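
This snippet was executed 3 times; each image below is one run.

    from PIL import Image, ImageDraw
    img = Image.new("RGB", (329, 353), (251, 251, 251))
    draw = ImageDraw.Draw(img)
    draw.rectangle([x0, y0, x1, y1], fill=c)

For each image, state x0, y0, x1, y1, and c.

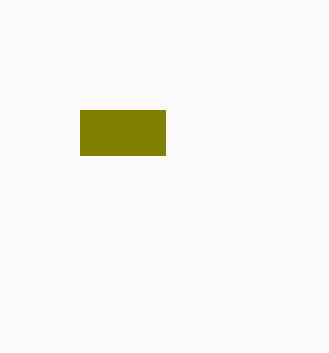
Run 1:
x0 = 80; y0 = 110; x1 = 165; y1 = 155; c = 'olive'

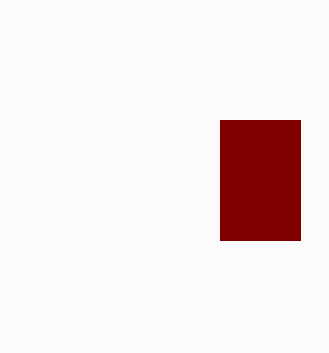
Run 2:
x0 = 220, y0 = 120, x1 = 300, y1 = 240, c = 'maroon'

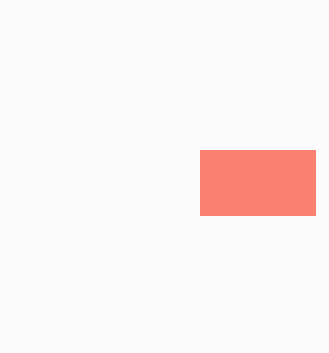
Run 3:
x0 = 200
y0 = 150
x1 = 315
y1 = 215
c = 'salmon'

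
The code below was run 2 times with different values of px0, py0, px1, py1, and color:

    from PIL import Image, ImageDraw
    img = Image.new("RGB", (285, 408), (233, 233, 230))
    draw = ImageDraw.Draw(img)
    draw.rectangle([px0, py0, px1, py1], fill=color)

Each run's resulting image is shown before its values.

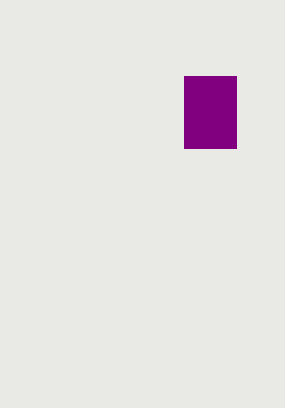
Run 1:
px0 = 184; py0 = 76; px1 = 236; py1 = 148; color = 'purple'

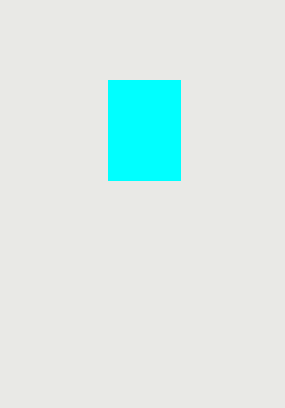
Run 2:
px0 = 108
py0 = 80
px1 = 180
py1 = 180
color = 'cyan'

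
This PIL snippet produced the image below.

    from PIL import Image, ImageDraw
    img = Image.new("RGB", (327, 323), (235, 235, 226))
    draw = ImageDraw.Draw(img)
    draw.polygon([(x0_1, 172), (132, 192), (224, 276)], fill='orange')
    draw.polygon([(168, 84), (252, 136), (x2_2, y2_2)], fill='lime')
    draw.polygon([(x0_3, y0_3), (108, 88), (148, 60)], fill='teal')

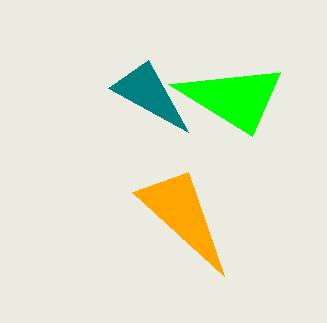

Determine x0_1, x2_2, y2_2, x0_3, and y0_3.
x0_1 = 188, x2_2 = 280, y2_2 = 72, x0_3 = 188, y0_3 = 132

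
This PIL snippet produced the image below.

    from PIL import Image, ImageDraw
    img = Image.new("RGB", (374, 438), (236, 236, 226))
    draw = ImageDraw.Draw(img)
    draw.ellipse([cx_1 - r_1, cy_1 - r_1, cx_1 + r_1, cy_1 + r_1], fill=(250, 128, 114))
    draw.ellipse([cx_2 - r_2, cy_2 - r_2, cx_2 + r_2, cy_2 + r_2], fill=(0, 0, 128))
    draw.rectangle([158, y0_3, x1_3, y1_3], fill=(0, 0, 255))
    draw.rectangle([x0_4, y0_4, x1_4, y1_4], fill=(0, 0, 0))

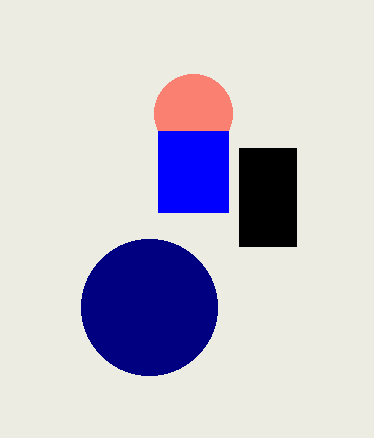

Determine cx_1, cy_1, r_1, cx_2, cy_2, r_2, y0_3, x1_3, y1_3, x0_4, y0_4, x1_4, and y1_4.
cx_1 = 193
cy_1 = 113
r_1 = 39
cx_2 = 149
cy_2 = 307
r_2 = 68
y0_3 = 131
x1_3 = 228
y1_3 = 212
x0_4 = 239
y0_4 = 148
x1_4 = 296
y1_4 = 246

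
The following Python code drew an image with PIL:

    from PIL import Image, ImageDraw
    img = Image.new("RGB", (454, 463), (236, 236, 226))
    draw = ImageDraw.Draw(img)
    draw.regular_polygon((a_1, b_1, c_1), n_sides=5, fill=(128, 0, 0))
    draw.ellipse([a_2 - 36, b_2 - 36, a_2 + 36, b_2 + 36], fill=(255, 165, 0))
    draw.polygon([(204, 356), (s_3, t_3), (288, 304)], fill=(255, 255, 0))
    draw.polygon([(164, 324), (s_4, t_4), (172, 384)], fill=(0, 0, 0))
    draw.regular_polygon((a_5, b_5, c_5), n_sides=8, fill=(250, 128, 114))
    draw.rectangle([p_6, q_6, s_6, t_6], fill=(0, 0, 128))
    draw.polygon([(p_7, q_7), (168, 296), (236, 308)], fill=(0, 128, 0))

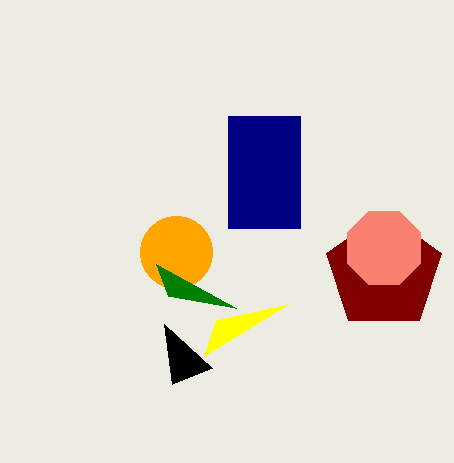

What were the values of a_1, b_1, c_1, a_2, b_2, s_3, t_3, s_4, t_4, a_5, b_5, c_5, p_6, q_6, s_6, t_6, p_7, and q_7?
a_1 = 384, b_1 = 272, c_1 = 60, a_2 = 176, b_2 = 252, s_3 = 216, t_3 = 320, s_4 = 212, t_4 = 368, a_5 = 384, b_5 = 248, c_5 = 40, p_6 = 228, q_6 = 116, s_6 = 300, t_6 = 228, p_7 = 156, q_7 = 264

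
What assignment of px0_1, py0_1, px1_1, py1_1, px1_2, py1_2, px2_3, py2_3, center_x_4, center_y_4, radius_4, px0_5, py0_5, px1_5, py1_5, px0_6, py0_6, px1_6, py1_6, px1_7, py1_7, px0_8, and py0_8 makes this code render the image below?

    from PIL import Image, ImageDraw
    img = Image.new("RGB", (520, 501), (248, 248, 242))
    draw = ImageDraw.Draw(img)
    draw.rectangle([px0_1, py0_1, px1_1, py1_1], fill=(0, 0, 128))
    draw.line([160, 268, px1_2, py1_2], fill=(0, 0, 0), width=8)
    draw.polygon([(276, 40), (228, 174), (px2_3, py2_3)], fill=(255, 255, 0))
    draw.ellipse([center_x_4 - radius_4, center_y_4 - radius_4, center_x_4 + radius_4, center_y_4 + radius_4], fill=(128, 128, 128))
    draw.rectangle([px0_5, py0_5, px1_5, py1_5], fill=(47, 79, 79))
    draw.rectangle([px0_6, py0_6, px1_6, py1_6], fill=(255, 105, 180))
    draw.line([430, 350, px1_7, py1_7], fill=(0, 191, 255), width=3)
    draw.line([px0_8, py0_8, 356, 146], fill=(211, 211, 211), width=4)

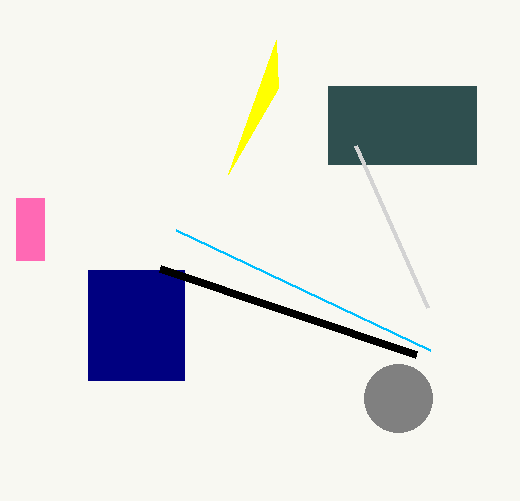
px0_1 = 88
py0_1 = 270
px1_1 = 184
py1_1 = 380
px1_2 = 416
py1_2 = 354
px2_3 = 278
py2_3 = 88
center_x_4 = 398
center_y_4 = 398
radius_4 = 34
px0_5 = 328
py0_5 = 86
px1_5 = 476
py1_5 = 164
px0_6 = 16
py0_6 = 198
px1_6 = 44
py1_6 = 260
px1_7 = 176
py1_7 = 230
px0_8 = 428
py0_8 = 308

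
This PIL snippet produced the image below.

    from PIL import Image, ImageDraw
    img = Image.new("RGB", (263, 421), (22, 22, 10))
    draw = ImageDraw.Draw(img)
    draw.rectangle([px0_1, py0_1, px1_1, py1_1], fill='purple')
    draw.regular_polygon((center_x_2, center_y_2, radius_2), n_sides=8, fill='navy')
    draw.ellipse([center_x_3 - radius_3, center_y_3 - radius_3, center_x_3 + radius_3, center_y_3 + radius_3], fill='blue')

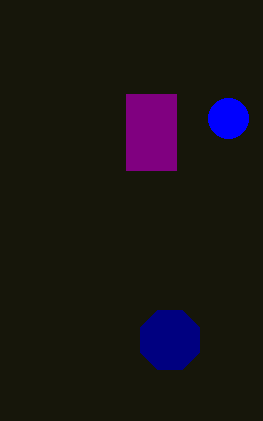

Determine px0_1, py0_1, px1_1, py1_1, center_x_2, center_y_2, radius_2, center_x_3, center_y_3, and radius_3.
px0_1 = 126
py0_1 = 94
px1_1 = 176
py1_1 = 170
center_x_2 = 170
center_y_2 = 340
radius_2 = 32
center_x_3 = 228
center_y_3 = 118
radius_3 = 20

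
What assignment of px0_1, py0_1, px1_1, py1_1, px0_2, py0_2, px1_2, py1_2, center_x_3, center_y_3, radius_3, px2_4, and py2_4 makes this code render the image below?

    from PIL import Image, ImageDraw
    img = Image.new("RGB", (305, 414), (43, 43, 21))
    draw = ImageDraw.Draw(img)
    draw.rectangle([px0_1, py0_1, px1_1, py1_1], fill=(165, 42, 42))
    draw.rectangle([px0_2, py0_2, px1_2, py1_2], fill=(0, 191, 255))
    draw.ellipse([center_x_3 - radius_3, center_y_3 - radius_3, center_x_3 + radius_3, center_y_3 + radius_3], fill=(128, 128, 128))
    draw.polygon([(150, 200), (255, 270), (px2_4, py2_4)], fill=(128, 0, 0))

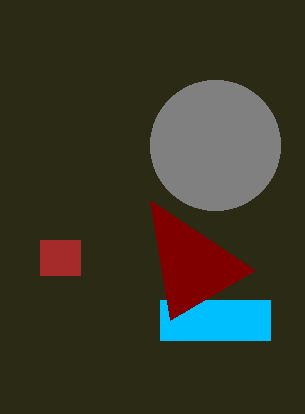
px0_1 = 40; py0_1 = 240; px1_1 = 80; py1_1 = 275; px0_2 = 160; py0_2 = 300; px1_2 = 270; py1_2 = 340; center_x_3 = 215; center_y_3 = 145; radius_3 = 65; px2_4 = 170; py2_4 = 320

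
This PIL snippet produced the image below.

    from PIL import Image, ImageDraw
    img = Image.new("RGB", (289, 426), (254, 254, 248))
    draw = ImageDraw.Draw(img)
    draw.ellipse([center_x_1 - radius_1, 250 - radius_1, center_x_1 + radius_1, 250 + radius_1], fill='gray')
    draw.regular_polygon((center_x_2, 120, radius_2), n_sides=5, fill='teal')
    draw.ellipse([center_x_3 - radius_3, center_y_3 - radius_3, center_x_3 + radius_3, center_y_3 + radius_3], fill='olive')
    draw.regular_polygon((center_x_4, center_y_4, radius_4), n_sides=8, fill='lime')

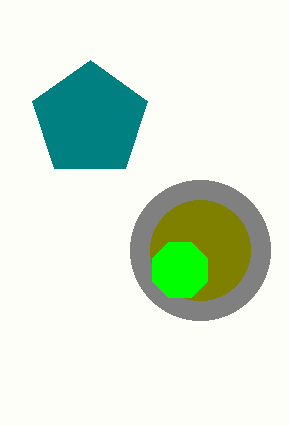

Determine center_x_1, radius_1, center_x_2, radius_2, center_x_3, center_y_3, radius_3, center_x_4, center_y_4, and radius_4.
center_x_1 = 200, radius_1 = 70, center_x_2 = 90, radius_2 = 60, center_x_3 = 200, center_y_3 = 250, radius_3 = 50, center_x_4 = 180, center_y_4 = 270, radius_4 = 30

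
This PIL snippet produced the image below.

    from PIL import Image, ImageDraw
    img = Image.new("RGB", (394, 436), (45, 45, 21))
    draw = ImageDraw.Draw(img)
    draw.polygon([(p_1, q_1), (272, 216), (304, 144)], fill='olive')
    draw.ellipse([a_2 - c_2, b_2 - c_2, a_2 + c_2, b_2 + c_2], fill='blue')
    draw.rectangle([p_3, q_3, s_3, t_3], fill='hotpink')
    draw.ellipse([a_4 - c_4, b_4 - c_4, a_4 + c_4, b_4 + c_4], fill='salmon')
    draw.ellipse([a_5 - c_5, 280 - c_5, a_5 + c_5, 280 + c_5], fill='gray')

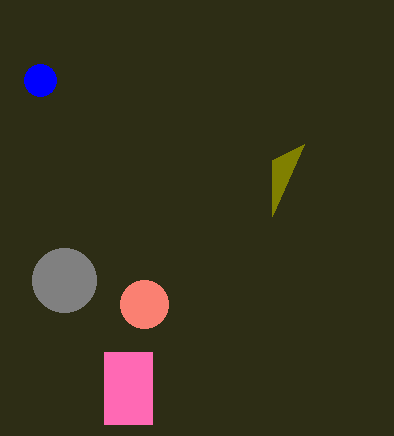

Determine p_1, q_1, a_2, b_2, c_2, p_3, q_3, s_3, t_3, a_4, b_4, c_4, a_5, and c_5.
p_1 = 272, q_1 = 160, a_2 = 40, b_2 = 80, c_2 = 16, p_3 = 104, q_3 = 352, s_3 = 152, t_3 = 424, a_4 = 144, b_4 = 304, c_4 = 24, a_5 = 64, c_5 = 32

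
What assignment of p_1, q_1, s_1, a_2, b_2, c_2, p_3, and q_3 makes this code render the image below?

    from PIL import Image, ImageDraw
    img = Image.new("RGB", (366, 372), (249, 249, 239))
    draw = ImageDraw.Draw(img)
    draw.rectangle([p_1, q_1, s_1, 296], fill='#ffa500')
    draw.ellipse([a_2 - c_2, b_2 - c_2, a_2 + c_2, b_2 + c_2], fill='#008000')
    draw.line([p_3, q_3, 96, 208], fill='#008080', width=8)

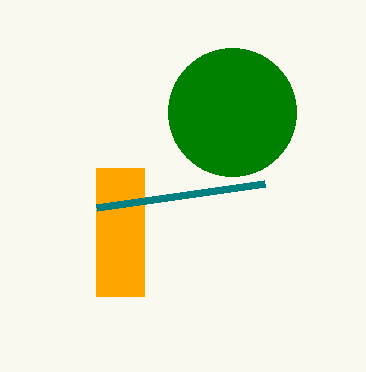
p_1 = 96; q_1 = 168; s_1 = 144; a_2 = 232; b_2 = 112; c_2 = 64; p_3 = 264; q_3 = 184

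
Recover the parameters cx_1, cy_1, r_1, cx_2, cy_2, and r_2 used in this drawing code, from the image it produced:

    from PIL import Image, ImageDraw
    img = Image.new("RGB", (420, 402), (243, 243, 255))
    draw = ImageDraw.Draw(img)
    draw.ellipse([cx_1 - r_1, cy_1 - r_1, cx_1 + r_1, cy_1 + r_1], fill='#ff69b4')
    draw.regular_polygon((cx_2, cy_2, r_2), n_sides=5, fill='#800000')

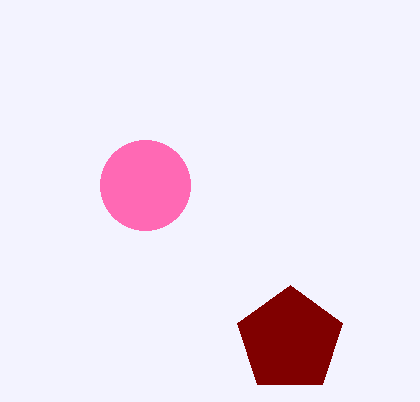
cx_1 = 145; cy_1 = 185; r_1 = 45; cx_2 = 290; cy_2 = 340; r_2 = 55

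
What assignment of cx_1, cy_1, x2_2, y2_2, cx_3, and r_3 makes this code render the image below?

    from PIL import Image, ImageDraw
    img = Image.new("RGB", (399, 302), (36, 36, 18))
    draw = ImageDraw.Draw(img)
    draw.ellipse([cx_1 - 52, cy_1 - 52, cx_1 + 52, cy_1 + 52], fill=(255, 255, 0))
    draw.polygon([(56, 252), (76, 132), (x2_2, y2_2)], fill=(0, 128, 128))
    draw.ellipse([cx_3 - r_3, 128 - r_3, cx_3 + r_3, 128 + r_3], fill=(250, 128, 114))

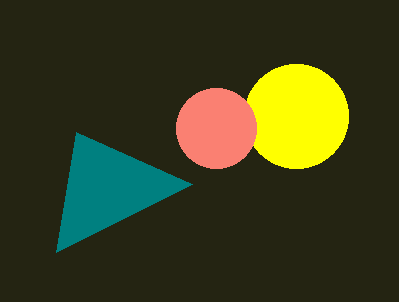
cx_1 = 296
cy_1 = 116
x2_2 = 192
y2_2 = 184
cx_3 = 216
r_3 = 40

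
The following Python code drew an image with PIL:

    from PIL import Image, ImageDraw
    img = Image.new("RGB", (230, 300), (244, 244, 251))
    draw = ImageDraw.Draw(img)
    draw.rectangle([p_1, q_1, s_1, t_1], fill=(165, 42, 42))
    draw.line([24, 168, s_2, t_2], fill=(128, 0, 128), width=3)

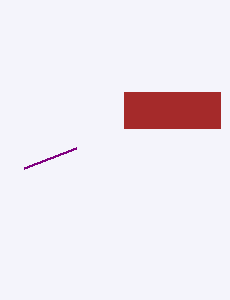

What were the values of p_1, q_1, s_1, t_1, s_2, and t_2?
p_1 = 124; q_1 = 92; s_1 = 220; t_1 = 128; s_2 = 76; t_2 = 148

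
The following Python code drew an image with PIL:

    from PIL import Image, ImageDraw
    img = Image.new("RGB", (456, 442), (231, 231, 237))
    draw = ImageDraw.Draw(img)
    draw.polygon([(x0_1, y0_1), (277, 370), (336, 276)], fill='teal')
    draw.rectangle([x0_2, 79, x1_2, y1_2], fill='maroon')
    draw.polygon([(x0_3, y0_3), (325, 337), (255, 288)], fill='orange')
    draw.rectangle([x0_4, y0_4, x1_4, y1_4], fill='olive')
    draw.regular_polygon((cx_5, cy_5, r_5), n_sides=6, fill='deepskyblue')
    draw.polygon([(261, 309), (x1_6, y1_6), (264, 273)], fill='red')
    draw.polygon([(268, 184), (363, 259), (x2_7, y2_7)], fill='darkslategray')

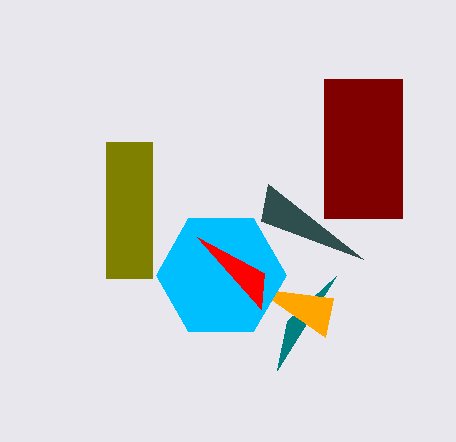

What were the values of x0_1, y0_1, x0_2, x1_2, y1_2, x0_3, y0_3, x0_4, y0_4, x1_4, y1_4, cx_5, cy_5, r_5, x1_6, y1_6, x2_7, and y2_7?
x0_1 = 287; y0_1 = 321; x0_2 = 324; x1_2 = 402; y1_2 = 218; x0_3 = 333; y0_3 = 298; x0_4 = 106; y0_4 = 142; x1_4 = 152; y1_4 = 278; cx_5 = 221; cy_5 = 275; r_5 = 65; x1_6 = 197; y1_6 = 237; x2_7 = 261; y2_7 = 221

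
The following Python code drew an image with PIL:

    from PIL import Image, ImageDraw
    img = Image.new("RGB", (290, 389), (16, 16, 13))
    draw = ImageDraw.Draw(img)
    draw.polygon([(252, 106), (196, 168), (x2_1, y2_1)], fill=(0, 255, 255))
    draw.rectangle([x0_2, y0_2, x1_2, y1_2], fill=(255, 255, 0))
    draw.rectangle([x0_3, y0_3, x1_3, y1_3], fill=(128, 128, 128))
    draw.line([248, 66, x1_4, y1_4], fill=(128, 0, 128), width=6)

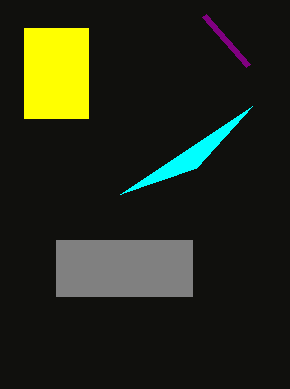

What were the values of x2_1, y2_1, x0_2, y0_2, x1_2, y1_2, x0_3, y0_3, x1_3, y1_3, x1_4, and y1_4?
x2_1 = 120; y2_1 = 194; x0_2 = 24; y0_2 = 28; x1_2 = 88; y1_2 = 118; x0_3 = 56; y0_3 = 240; x1_3 = 192; y1_3 = 296; x1_4 = 204; y1_4 = 16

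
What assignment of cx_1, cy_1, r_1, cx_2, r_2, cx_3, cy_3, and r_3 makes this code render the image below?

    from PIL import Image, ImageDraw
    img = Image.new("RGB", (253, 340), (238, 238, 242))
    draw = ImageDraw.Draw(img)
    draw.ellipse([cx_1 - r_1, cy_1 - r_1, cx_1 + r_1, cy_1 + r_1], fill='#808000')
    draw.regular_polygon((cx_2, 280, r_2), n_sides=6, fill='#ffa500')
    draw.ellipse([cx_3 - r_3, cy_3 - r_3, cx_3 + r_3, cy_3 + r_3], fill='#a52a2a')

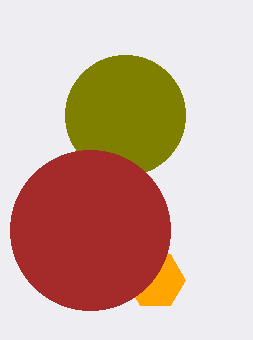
cx_1 = 125, cy_1 = 115, r_1 = 60, cx_2 = 155, r_2 = 30, cx_3 = 90, cy_3 = 230, r_3 = 80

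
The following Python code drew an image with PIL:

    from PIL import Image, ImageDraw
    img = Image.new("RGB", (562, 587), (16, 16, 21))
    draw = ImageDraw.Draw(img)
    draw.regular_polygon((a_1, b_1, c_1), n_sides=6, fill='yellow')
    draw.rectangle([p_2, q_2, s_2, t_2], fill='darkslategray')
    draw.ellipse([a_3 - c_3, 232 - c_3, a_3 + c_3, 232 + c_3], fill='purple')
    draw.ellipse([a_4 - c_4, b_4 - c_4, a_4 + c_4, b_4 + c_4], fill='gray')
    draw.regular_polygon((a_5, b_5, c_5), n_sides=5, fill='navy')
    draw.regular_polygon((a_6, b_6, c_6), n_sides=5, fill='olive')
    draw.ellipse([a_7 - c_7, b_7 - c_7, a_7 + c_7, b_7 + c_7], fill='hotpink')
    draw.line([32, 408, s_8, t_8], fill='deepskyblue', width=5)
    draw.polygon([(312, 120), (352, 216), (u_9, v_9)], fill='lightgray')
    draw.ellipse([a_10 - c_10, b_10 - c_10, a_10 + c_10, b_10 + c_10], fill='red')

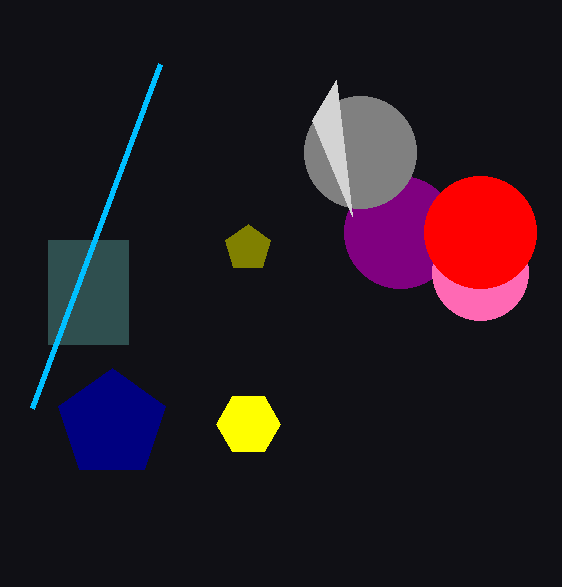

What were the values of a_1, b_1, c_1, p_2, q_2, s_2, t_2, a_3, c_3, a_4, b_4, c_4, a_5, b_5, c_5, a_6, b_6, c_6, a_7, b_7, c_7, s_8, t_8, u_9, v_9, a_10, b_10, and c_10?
a_1 = 248; b_1 = 424; c_1 = 32; p_2 = 48; q_2 = 240; s_2 = 128; t_2 = 344; a_3 = 400; c_3 = 56; a_4 = 360; b_4 = 152; c_4 = 56; a_5 = 112; b_5 = 424; c_5 = 56; a_6 = 248; b_6 = 248; c_6 = 24; a_7 = 480; b_7 = 272; c_7 = 48; s_8 = 160; t_8 = 64; u_9 = 336; v_9 = 80; a_10 = 480; b_10 = 232; c_10 = 56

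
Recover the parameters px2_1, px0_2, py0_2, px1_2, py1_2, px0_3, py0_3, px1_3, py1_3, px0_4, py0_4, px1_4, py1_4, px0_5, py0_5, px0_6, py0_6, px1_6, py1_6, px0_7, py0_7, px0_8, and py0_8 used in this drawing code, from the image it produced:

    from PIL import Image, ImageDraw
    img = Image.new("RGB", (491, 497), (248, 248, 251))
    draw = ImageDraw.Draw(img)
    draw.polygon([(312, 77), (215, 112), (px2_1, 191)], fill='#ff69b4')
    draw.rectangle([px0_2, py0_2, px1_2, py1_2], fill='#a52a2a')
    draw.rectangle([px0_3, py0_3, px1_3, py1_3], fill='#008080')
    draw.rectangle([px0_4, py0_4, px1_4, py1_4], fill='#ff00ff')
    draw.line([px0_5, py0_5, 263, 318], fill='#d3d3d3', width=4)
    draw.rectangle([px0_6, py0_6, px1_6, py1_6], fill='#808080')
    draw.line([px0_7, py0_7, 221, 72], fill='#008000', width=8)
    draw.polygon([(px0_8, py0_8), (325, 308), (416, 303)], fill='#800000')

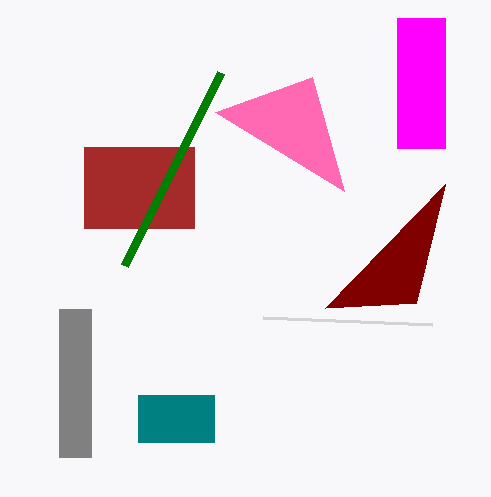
px2_1 = 344
px0_2 = 84
py0_2 = 147
px1_2 = 194
py1_2 = 228
px0_3 = 138
py0_3 = 395
px1_3 = 214
py1_3 = 442
px0_4 = 397
py0_4 = 18
px1_4 = 445
py1_4 = 148
px0_5 = 432
py0_5 = 325
px0_6 = 59
py0_6 = 309
px1_6 = 91
py1_6 = 457
px0_7 = 125
py0_7 = 265
px0_8 = 445
py0_8 = 184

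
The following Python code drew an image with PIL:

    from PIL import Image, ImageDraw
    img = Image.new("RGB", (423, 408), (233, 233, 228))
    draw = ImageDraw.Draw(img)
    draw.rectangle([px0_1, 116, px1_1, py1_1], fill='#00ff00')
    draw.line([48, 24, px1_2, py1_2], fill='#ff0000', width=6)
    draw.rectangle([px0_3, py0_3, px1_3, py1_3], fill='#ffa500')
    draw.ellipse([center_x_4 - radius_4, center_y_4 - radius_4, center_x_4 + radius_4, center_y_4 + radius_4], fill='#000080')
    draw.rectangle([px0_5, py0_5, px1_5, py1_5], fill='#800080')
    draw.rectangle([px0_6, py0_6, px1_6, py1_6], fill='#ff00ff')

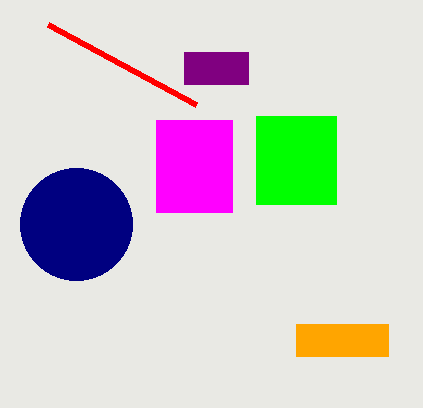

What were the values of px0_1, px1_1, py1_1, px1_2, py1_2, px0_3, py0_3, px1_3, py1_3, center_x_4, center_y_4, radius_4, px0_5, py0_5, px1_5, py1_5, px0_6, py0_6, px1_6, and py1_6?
px0_1 = 256
px1_1 = 336
py1_1 = 204
px1_2 = 196
py1_2 = 104
px0_3 = 296
py0_3 = 324
px1_3 = 388
py1_3 = 356
center_x_4 = 76
center_y_4 = 224
radius_4 = 56
px0_5 = 184
py0_5 = 52
px1_5 = 248
py1_5 = 84
px0_6 = 156
py0_6 = 120
px1_6 = 232
py1_6 = 212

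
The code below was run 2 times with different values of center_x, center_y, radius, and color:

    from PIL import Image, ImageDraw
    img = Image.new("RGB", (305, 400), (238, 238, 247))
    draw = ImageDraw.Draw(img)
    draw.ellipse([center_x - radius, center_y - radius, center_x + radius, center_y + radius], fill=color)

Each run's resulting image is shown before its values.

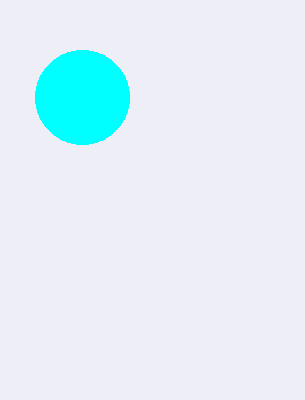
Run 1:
center_x = 82; center_y = 97; radius = 47; color = 'cyan'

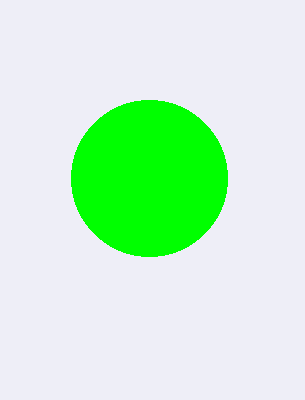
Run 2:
center_x = 149; center_y = 178; radius = 78; color = 'lime'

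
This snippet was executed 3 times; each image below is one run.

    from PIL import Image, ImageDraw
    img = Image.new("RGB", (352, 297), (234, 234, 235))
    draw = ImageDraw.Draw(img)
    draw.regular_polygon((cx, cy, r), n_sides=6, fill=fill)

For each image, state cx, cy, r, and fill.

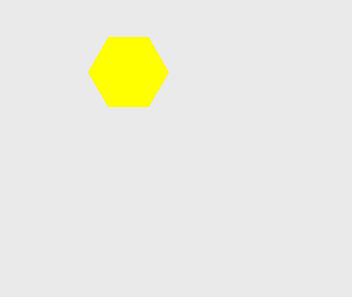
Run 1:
cx = 128; cy = 72; r = 40; fill = 'yellow'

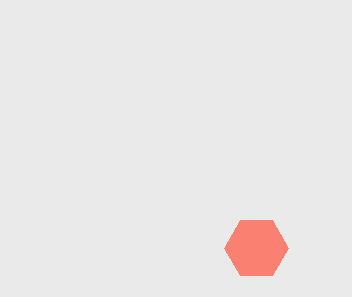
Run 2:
cx = 256, cy = 248, r = 32, fill = 'salmon'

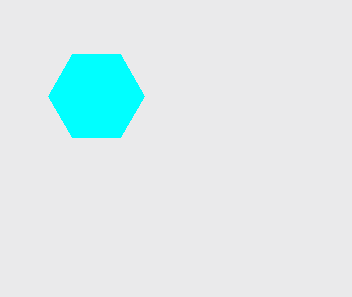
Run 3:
cx = 96; cy = 96; r = 48; fill = 'cyan'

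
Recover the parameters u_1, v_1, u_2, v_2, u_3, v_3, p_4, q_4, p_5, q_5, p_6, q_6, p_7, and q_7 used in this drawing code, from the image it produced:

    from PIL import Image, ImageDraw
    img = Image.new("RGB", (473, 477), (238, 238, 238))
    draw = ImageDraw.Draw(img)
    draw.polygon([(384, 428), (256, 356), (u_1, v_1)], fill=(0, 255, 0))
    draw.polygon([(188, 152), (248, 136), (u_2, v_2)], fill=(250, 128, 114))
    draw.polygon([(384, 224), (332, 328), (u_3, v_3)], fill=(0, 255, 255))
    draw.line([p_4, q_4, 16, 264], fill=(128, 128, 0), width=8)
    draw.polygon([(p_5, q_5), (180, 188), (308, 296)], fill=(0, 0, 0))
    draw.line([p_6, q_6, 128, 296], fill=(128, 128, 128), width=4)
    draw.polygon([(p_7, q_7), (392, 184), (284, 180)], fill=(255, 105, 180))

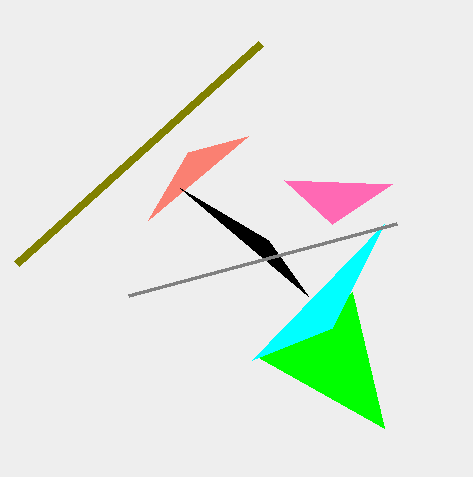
u_1 = 352, v_1 = 292, u_2 = 148, v_2 = 220, u_3 = 252, v_3 = 360, p_4 = 260, q_4 = 44, p_5 = 268, q_5 = 240, p_6 = 396, q_6 = 224, p_7 = 332, q_7 = 224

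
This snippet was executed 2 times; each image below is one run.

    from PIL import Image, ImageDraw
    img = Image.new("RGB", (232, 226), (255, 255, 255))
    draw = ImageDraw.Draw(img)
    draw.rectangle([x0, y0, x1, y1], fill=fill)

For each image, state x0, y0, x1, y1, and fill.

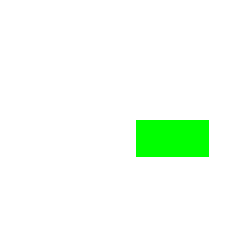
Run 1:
x0 = 136; y0 = 120; x1 = 208; y1 = 156; fill = 'lime'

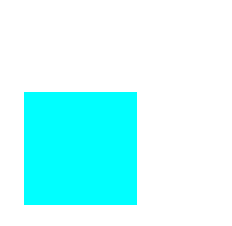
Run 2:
x0 = 24; y0 = 92; x1 = 136; y1 = 204; fill = 'cyan'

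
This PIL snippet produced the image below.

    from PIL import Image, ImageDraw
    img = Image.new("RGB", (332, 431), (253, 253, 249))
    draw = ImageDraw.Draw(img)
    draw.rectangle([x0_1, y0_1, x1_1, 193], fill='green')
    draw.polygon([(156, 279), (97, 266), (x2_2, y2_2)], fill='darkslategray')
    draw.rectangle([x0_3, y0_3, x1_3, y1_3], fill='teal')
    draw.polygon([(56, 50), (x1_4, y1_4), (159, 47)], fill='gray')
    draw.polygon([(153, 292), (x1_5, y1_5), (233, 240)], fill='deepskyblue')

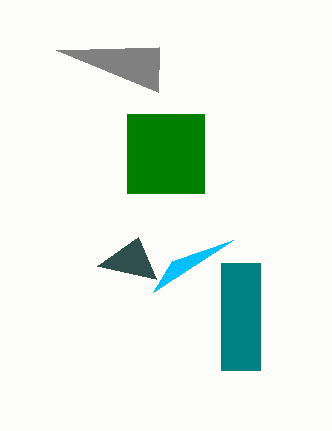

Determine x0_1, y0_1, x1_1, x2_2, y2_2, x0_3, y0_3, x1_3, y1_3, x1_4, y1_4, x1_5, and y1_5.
x0_1 = 127
y0_1 = 114
x1_1 = 204
x2_2 = 138
y2_2 = 237
x0_3 = 221
y0_3 = 263
x1_3 = 260
y1_3 = 370
x1_4 = 158
y1_4 = 92
x1_5 = 172
y1_5 = 261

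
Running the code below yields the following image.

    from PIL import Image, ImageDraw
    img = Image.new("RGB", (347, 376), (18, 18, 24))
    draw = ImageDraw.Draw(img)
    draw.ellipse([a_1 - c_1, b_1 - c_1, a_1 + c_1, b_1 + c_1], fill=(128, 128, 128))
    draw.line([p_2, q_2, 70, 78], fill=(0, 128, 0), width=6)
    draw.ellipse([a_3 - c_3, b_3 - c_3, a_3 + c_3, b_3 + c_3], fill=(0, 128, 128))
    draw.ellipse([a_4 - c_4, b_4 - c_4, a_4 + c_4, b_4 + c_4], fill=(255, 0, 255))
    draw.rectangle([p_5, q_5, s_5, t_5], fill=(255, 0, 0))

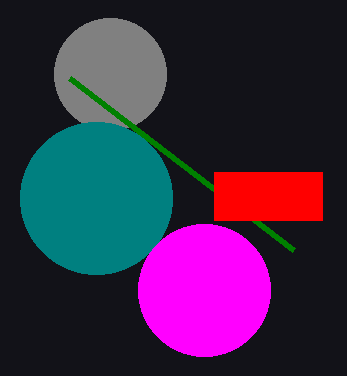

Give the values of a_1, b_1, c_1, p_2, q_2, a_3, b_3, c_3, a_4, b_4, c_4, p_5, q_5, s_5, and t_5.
a_1 = 110; b_1 = 74; c_1 = 56; p_2 = 294; q_2 = 250; a_3 = 96; b_3 = 198; c_3 = 76; a_4 = 204; b_4 = 290; c_4 = 66; p_5 = 214; q_5 = 172; s_5 = 322; t_5 = 220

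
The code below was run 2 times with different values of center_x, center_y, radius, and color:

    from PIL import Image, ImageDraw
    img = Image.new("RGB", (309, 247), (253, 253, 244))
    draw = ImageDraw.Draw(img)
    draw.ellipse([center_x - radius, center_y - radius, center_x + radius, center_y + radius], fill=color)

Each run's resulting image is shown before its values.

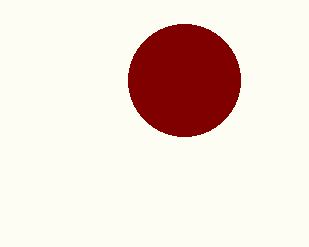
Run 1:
center_x = 184, center_y = 80, radius = 56, color = 'maroon'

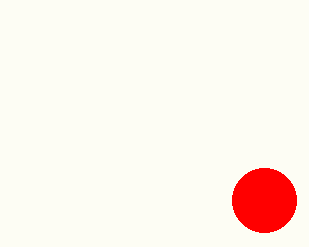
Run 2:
center_x = 264
center_y = 200
radius = 32
color = 'red'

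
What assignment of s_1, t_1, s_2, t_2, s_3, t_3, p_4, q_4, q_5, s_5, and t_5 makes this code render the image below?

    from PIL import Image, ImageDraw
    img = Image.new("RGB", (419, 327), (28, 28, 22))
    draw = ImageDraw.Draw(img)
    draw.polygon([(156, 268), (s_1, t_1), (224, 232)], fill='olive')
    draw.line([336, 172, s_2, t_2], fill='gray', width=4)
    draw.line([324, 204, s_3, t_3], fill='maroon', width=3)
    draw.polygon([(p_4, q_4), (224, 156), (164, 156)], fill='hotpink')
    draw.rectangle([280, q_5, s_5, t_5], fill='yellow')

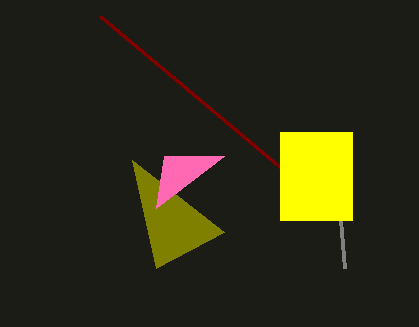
s_1 = 132, t_1 = 160, s_2 = 344, t_2 = 268, s_3 = 100, t_3 = 16, p_4 = 156, q_4 = 208, q_5 = 132, s_5 = 352, t_5 = 220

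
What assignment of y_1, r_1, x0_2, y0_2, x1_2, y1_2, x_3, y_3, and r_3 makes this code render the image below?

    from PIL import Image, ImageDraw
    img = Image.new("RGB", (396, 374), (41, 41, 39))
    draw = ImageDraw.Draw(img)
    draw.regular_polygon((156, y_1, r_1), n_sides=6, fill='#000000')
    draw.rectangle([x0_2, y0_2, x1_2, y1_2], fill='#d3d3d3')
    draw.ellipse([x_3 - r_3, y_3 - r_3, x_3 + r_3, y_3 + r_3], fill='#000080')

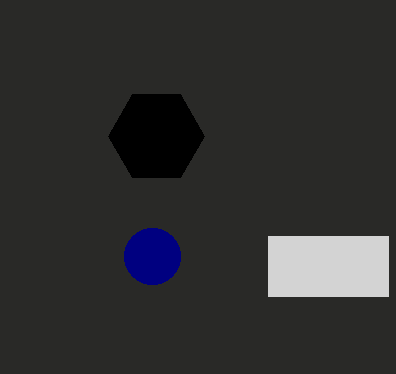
y_1 = 136; r_1 = 48; x0_2 = 268; y0_2 = 236; x1_2 = 388; y1_2 = 296; x_3 = 152; y_3 = 256; r_3 = 28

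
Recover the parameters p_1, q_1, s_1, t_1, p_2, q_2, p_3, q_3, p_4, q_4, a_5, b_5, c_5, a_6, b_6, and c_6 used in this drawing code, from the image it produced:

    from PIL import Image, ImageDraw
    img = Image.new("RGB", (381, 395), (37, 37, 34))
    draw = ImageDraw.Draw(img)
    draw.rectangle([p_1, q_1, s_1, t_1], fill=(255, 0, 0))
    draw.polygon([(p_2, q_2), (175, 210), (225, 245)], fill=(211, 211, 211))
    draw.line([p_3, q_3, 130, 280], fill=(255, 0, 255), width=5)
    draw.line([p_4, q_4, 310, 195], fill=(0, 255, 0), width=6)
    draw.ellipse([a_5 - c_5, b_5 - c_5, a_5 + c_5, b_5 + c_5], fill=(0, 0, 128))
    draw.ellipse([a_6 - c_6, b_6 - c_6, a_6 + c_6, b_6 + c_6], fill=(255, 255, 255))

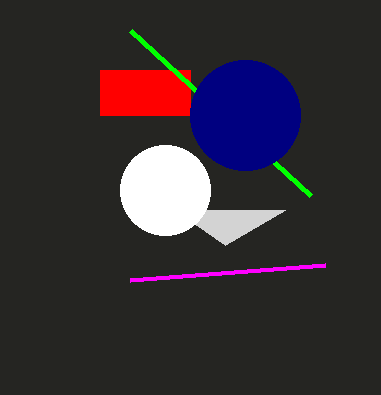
p_1 = 100, q_1 = 70, s_1 = 190, t_1 = 115, p_2 = 285, q_2 = 210, p_3 = 325, q_3 = 265, p_4 = 130, q_4 = 30, a_5 = 245, b_5 = 115, c_5 = 55, a_6 = 165, b_6 = 190, c_6 = 45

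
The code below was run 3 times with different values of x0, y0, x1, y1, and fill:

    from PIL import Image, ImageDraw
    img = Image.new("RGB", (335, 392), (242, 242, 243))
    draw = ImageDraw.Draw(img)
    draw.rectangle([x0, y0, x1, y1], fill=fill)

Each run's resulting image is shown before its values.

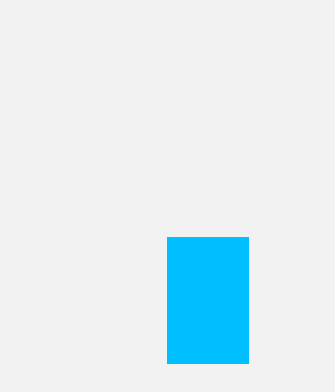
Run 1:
x0 = 167, y0 = 237, x1 = 248, y1 = 363, fill = 'deepskyblue'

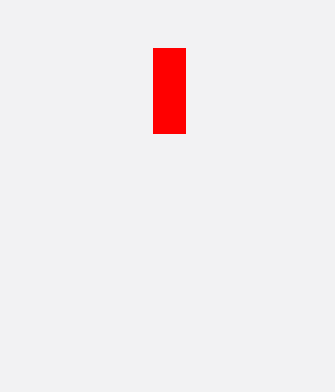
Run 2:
x0 = 153; y0 = 48; x1 = 185; y1 = 133; fill = 'red'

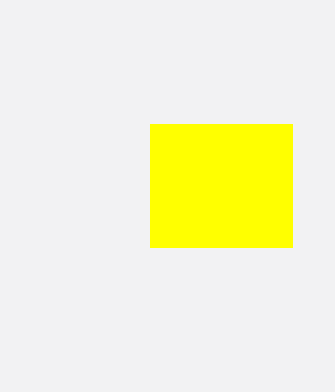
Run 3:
x0 = 150; y0 = 124; x1 = 292; y1 = 247; fill = 'yellow'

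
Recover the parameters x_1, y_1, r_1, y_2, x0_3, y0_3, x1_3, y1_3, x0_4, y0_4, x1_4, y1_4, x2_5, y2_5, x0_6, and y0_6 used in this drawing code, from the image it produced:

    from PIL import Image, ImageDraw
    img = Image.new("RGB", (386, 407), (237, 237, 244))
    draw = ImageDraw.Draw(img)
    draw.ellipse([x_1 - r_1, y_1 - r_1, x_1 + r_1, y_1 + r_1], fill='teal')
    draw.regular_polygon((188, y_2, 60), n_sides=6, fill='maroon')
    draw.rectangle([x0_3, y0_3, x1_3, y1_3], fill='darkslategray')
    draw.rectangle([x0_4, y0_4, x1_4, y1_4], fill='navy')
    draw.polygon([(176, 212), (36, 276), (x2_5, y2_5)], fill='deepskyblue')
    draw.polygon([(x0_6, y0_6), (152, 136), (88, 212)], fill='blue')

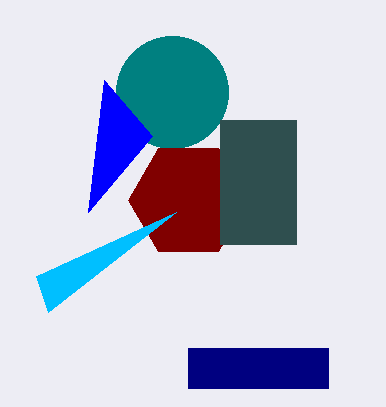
x_1 = 172
y_1 = 92
r_1 = 56
y_2 = 200
x0_3 = 220
y0_3 = 120
x1_3 = 296
y1_3 = 244
x0_4 = 188
y0_4 = 348
x1_4 = 328
y1_4 = 388
x2_5 = 48
y2_5 = 312
x0_6 = 104
y0_6 = 80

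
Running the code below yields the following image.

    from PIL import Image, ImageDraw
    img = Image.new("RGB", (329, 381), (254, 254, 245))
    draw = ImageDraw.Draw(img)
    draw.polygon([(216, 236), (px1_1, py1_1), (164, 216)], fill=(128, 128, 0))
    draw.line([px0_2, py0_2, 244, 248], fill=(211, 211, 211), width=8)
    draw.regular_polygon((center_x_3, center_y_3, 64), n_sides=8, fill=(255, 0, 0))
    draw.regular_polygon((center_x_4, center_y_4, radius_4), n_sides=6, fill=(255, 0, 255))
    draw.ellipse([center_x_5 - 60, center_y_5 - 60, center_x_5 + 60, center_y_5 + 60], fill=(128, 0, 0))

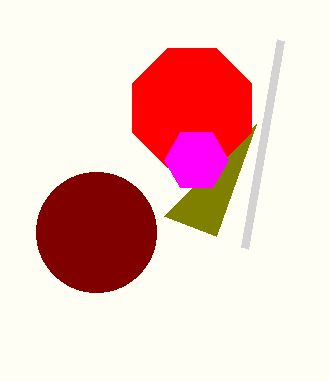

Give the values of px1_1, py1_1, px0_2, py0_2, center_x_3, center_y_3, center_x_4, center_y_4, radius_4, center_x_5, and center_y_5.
px1_1 = 256, py1_1 = 124, px0_2 = 280, py0_2 = 40, center_x_3 = 192, center_y_3 = 108, center_x_4 = 196, center_y_4 = 160, radius_4 = 32, center_x_5 = 96, center_y_5 = 232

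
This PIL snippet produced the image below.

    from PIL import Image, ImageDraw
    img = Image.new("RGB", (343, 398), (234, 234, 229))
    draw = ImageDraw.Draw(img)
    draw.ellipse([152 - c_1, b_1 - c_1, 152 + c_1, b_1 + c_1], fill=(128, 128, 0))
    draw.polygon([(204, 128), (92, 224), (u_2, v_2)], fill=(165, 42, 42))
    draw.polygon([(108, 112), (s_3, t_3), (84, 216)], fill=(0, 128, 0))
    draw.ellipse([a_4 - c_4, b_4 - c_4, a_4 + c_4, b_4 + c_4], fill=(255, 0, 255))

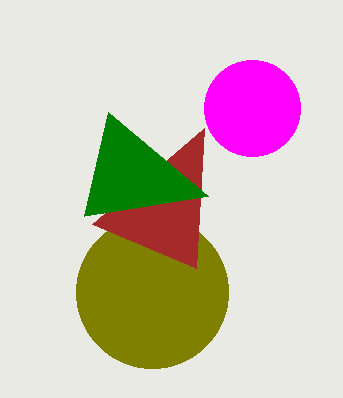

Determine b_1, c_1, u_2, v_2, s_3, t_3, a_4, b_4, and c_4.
b_1 = 292; c_1 = 76; u_2 = 196; v_2 = 268; s_3 = 208; t_3 = 196; a_4 = 252; b_4 = 108; c_4 = 48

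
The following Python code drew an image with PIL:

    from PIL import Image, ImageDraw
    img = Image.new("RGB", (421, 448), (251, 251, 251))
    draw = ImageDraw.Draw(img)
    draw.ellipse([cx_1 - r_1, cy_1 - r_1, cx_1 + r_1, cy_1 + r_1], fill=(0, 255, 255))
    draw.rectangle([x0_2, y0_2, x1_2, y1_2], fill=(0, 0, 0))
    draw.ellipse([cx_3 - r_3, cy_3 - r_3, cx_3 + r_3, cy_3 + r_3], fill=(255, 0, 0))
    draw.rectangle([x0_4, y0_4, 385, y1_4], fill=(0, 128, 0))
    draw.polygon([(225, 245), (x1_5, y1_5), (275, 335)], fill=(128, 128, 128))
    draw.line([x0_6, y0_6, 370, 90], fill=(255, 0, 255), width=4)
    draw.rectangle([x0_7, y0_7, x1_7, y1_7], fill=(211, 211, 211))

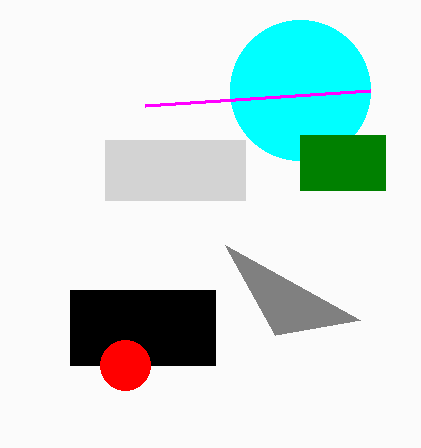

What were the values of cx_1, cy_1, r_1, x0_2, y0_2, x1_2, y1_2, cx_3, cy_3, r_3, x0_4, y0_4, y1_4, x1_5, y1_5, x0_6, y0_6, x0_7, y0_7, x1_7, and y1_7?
cx_1 = 300
cy_1 = 90
r_1 = 70
x0_2 = 70
y0_2 = 290
x1_2 = 215
y1_2 = 365
cx_3 = 125
cy_3 = 365
r_3 = 25
x0_4 = 300
y0_4 = 135
y1_4 = 190
x1_5 = 360
y1_5 = 320
x0_6 = 145
y0_6 = 105
x0_7 = 105
y0_7 = 140
x1_7 = 245
y1_7 = 200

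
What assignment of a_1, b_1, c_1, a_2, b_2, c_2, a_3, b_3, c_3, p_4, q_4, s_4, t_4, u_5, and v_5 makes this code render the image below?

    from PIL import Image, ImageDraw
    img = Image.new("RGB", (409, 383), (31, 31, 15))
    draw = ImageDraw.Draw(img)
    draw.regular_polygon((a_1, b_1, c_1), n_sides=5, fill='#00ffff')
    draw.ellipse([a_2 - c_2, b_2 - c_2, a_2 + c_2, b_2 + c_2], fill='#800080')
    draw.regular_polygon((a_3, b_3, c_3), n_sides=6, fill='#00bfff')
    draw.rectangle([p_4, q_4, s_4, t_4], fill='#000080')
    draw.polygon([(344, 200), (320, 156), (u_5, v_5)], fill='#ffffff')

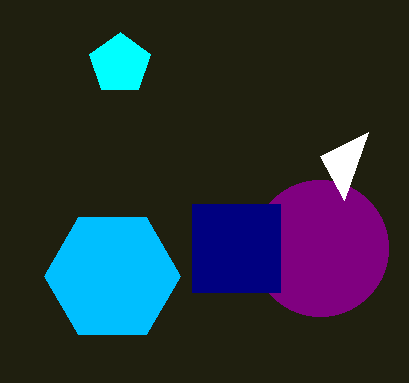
a_1 = 120, b_1 = 64, c_1 = 32, a_2 = 320, b_2 = 248, c_2 = 68, a_3 = 112, b_3 = 276, c_3 = 68, p_4 = 192, q_4 = 204, s_4 = 280, t_4 = 292, u_5 = 368, v_5 = 132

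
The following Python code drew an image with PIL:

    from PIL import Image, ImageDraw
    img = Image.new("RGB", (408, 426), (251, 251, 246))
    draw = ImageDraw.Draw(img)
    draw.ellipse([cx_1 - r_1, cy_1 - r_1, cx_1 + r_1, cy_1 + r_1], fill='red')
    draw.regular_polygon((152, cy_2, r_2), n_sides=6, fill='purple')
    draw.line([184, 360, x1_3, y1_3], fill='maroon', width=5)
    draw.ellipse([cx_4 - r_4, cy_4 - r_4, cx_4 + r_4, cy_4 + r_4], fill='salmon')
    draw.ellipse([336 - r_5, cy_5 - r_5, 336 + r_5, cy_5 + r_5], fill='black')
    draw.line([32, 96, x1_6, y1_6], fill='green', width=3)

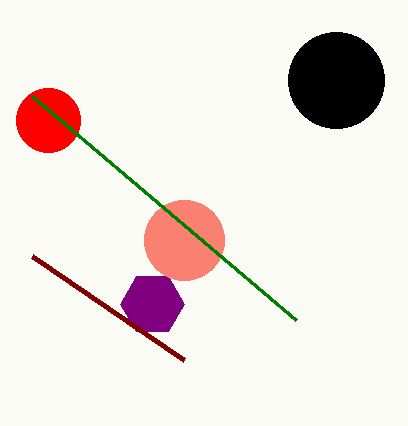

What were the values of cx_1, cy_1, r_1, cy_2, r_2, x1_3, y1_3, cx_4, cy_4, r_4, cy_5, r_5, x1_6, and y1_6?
cx_1 = 48; cy_1 = 120; r_1 = 32; cy_2 = 304; r_2 = 32; x1_3 = 32; y1_3 = 256; cx_4 = 184; cy_4 = 240; r_4 = 40; cy_5 = 80; r_5 = 48; x1_6 = 296; y1_6 = 320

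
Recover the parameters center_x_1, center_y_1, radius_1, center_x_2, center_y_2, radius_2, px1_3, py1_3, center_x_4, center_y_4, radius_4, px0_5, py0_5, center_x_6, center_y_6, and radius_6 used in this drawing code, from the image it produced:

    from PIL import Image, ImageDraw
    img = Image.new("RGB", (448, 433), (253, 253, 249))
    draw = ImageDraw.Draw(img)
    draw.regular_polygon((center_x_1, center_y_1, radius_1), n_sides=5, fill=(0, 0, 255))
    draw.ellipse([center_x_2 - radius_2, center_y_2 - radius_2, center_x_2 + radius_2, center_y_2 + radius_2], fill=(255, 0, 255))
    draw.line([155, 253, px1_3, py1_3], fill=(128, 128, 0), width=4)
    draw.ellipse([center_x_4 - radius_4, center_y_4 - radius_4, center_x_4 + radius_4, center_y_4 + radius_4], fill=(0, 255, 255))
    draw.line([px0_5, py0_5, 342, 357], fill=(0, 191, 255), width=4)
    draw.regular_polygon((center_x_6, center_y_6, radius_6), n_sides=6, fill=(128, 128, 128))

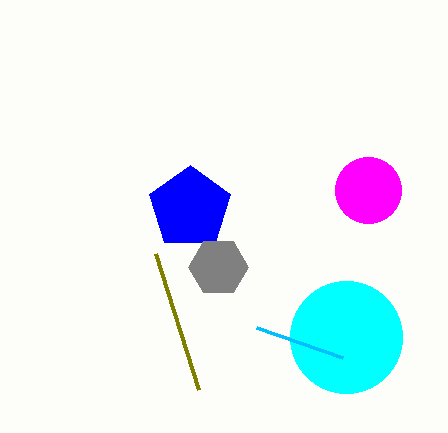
center_x_1 = 190, center_y_1 = 208, radius_1 = 43, center_x_2 = 368, center_y_2 = 190, radius_2 = 33, px1_3 = 198, py1_3 = 389, center_x_4 = 346, center_y_4 = 337, radius_4 = 56, px0_5 = 256, py0_5 = 327, center_x_6 = 218, center_y_6 = 267, radius_6 = 30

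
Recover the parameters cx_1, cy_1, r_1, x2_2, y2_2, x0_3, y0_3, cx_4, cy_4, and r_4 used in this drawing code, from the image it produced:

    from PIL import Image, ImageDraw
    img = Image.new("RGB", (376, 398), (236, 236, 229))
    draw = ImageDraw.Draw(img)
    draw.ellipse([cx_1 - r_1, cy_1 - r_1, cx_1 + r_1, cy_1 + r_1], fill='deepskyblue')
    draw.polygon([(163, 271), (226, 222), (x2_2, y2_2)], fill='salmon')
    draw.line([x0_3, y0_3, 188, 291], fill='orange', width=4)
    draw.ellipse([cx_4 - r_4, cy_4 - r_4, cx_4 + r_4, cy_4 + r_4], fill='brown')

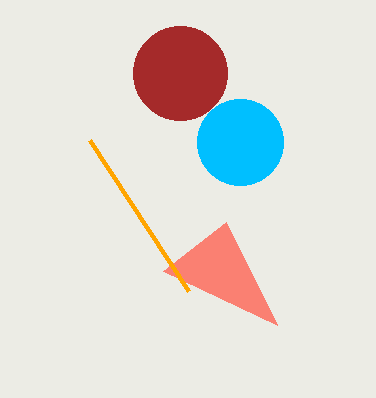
cx_1 = 240, cy_1 = 142, r_1 = 43, x2_2 = 277, y2_2 = 325, x0_3 = 89, y0_3 = 140, cx_4 = 180, cy_4 = 73, r_4 = 47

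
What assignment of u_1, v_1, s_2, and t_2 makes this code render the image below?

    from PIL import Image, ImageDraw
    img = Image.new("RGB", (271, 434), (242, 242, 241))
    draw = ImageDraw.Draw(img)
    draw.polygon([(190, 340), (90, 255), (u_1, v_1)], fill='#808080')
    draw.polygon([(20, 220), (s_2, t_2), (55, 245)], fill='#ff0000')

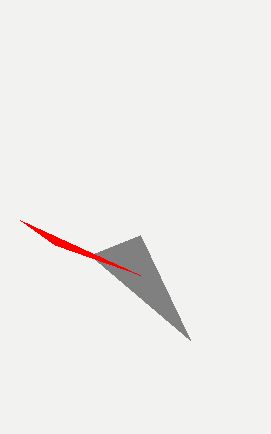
u_1 = 140; v_1 = 235; s_2 = 140; t_2 = 275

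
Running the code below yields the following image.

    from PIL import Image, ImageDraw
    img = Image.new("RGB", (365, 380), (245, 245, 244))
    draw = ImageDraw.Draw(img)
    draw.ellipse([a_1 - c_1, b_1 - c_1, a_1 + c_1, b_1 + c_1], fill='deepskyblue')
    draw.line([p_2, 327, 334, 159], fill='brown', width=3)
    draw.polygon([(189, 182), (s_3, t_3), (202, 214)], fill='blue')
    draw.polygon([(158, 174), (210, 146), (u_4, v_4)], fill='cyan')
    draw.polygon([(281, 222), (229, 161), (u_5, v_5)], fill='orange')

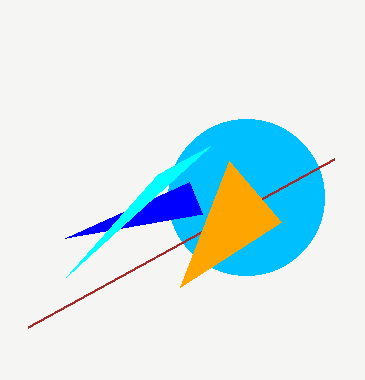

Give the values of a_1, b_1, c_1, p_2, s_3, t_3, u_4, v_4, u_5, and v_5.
a_1 = 246; b_1 = 197; c_1 = 78; p_2 = 28; s_3 = 65; t_3 = 238; u_4 = 66; v_4 = 277; u_5 = 180; v_5 = 287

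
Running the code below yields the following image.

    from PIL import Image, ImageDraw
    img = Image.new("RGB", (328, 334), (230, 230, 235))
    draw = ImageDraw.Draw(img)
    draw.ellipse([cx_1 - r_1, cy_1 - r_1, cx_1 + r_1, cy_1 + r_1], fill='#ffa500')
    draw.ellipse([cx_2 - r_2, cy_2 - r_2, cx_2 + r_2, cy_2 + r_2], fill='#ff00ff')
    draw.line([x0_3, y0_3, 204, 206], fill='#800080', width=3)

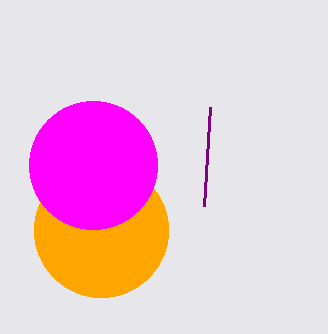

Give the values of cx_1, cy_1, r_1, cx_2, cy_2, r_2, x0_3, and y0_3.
cx_1 = 101
cy_1 = 230
r_1 = 67
cx_2 = 93
cy_2 = 165
r_2 = 64
x0_3 = 210
y0_3 = 107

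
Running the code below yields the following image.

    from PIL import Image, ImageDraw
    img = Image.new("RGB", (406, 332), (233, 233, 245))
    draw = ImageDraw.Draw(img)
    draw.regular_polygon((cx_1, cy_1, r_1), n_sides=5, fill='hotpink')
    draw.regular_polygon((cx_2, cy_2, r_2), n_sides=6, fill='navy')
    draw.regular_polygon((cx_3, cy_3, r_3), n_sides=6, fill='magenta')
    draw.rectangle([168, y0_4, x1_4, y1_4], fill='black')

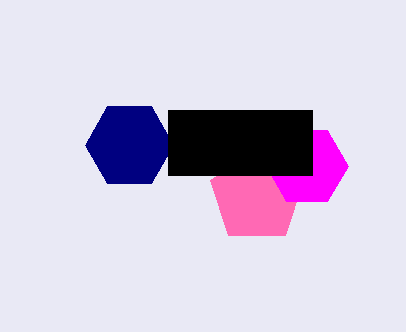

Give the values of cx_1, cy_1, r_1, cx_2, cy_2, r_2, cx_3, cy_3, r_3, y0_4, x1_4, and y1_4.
cx_1 = 257
cy_1 = 196
r_1 = 49
cx_2 = 129
cy_2 = 145
r_2 = 44
cx_3 = 307
cy_3 = 166
r_3 = 41
y0_4 = 110
x1_4 = 312
y1_4 = 175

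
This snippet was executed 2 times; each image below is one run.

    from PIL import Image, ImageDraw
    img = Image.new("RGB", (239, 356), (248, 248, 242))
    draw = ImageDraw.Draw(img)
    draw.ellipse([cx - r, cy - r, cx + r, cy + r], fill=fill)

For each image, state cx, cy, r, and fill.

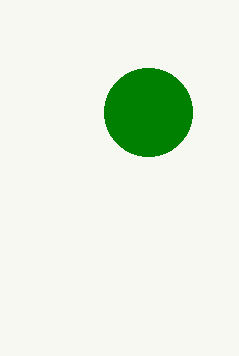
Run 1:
cx = 148; cy = 112; r = 44; fill = 'green'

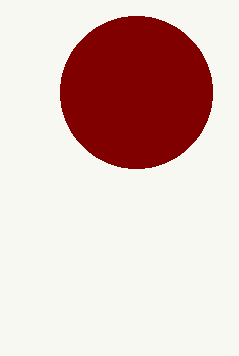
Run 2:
cx = 136, cy = 92, r = 76, fill = 'maroon'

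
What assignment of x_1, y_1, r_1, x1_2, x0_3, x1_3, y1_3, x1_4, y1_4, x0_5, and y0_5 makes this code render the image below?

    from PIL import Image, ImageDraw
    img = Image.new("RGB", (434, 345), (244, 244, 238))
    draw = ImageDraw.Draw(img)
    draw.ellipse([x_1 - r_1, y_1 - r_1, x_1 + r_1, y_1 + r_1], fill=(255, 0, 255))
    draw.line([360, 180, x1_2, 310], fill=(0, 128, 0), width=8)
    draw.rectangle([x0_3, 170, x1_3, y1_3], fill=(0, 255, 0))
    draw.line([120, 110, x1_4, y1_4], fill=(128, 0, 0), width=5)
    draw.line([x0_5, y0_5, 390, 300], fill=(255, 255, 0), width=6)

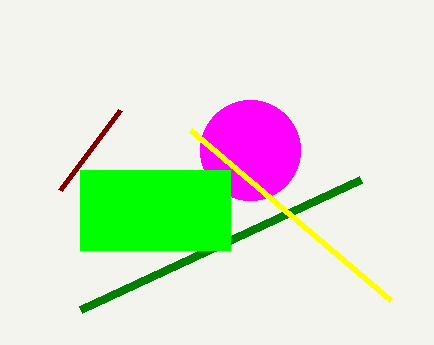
x_1 = 250
y_1 = 150
r_1 = 50
x1_2 = 80
x0_3 = 80
x1_3 = 230
y1_3 = 250
x1_4 = 60
y1_4 = 190
x0_5 = 190
y0_5 = 130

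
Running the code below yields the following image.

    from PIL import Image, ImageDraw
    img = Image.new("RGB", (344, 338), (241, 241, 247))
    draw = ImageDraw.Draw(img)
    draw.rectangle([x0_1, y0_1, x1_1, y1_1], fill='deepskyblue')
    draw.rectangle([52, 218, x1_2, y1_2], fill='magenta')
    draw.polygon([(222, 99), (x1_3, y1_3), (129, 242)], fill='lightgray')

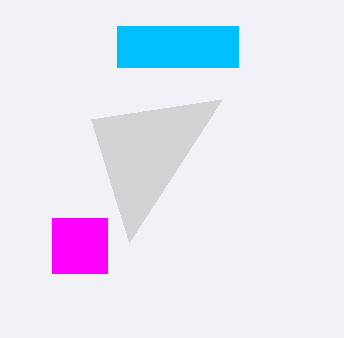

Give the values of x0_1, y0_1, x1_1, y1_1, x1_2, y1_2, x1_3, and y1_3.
x0_1 = 117, y0_1 = 26, x1_1 = 238, y1_1 = 67, x1_2 = 107, y1_2 = 273, x1_3 = 91, y1_3 = 119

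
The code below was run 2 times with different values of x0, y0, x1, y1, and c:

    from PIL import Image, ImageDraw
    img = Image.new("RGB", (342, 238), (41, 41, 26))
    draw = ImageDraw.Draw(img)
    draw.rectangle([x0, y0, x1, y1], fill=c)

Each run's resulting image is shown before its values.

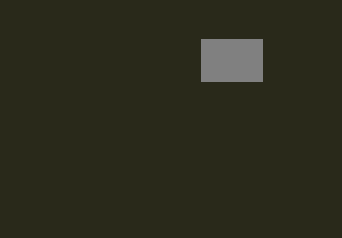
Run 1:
x0 = 201, y0 = 39, x1 = 262, y1 = 81, c = 'gray'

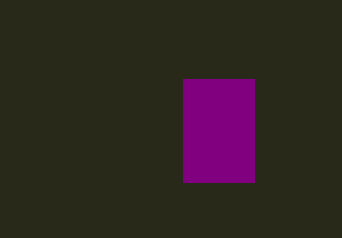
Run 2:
x0 = 183; y0 = 79; x1 = 254; y1 = 182; c = 'purple'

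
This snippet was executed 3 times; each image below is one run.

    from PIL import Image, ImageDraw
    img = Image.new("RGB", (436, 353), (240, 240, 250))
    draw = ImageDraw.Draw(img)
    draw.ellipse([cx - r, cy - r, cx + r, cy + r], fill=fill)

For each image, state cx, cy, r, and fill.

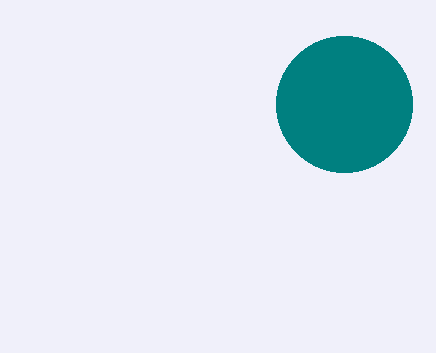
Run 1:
cx = 344; cy = 104; r = 68; fill = 'teal'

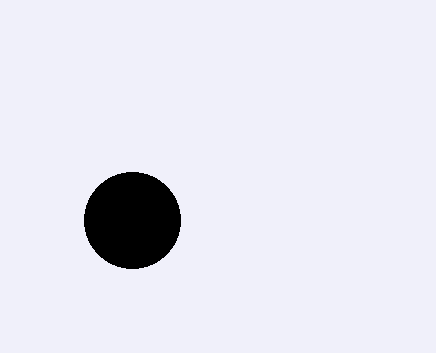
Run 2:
cx = 132
cy = 220
r = 48
fill = 'black'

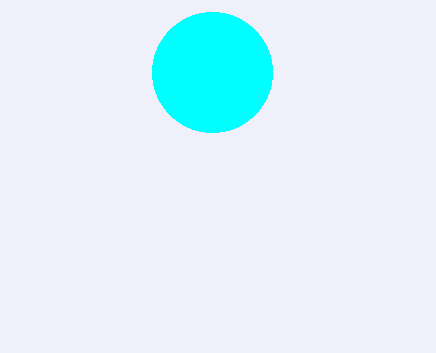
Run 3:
cx = 212
cy = 72
r = 60
fill = 'cyan'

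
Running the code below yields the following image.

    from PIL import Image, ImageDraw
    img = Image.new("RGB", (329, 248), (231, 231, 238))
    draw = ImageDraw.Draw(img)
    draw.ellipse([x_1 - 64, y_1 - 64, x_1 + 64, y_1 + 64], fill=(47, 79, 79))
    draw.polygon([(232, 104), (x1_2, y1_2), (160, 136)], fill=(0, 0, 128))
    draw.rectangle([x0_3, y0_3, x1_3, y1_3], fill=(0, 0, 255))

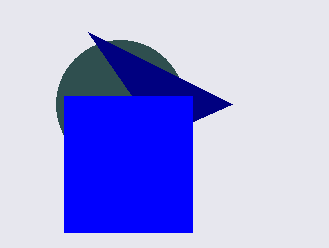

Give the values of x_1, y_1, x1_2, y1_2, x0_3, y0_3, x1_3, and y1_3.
x_1 = 120; y_1 = 104; x1_2 = 88; y1_2 = 32; x0_3 = 64; y0_3 = 96; x1_3 = 192; y1_3 = 232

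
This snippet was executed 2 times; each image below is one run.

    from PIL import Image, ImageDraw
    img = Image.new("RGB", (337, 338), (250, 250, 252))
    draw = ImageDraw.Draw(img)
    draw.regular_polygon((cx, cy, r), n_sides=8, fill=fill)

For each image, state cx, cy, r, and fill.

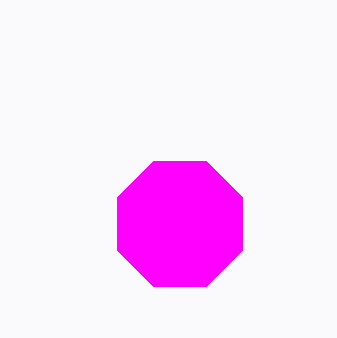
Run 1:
cx = 180, cy = 224, r = 68, fill = 'magenta'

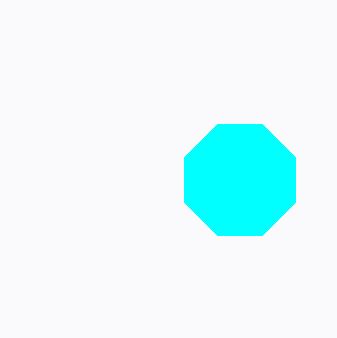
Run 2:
cx = 240
cy = 180
r = 60
fill = 'cyan'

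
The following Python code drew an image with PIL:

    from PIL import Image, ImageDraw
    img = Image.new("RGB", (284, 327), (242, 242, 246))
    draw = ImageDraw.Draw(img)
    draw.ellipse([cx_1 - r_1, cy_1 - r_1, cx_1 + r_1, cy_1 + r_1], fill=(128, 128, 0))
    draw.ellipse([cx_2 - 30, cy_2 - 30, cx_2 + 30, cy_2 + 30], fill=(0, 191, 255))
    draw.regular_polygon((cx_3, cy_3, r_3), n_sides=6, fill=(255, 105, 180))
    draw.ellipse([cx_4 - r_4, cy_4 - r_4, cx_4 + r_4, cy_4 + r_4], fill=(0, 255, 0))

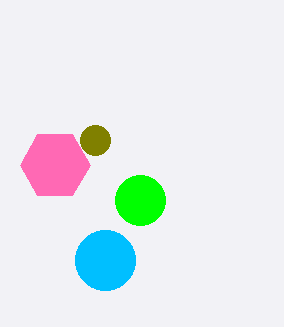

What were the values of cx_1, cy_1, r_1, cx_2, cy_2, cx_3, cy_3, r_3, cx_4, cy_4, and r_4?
cx_1 = 95, cy_1 = 140, r_1 = 15, cx_2 = 105, cy_2 = 260, cx_3 = 55, cy_3 = 165, r_3 = 35, cx_4 = 140, cy_4 = 200, r_4 = 25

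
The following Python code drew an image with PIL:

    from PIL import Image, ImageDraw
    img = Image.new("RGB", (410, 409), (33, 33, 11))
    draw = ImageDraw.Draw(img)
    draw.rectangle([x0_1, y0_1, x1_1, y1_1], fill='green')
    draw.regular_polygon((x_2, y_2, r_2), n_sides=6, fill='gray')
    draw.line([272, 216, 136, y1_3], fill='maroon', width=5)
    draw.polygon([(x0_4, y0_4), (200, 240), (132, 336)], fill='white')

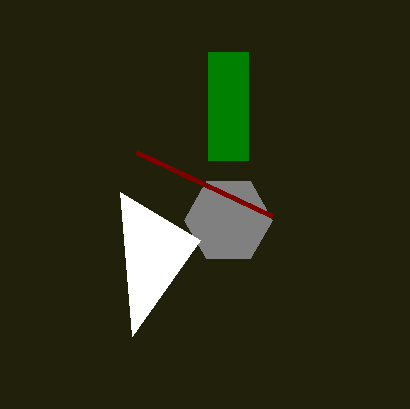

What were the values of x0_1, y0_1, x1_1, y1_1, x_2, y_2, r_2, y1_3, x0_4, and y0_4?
x0_1 = 208, y0_1 = 52, x1_1 = 248, y1_1 = 160, x_2 = 228, y_2 = 220, r_2 = 44, y1_3 = 152, x0_4 = 120, y0_4 = 192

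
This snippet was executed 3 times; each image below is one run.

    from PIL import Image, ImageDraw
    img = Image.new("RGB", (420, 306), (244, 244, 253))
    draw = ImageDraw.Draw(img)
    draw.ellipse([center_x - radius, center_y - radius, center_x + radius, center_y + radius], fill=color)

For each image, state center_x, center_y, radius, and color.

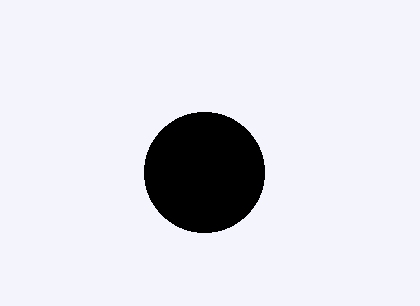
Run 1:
center_x = 204; center_y = 172; radius = 60; color = 'black'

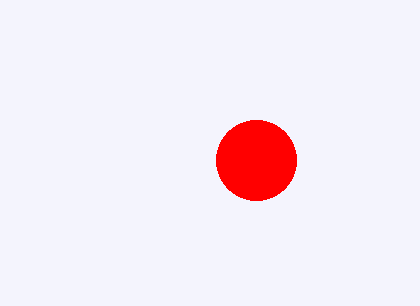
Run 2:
center_x = 256, center_y = 160, radius = 40, color = 'red'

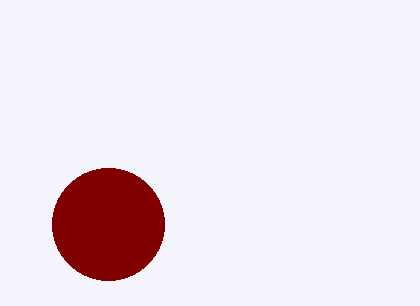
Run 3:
center_x = 108, center_y = 224, radius = 56, color = 'maroon'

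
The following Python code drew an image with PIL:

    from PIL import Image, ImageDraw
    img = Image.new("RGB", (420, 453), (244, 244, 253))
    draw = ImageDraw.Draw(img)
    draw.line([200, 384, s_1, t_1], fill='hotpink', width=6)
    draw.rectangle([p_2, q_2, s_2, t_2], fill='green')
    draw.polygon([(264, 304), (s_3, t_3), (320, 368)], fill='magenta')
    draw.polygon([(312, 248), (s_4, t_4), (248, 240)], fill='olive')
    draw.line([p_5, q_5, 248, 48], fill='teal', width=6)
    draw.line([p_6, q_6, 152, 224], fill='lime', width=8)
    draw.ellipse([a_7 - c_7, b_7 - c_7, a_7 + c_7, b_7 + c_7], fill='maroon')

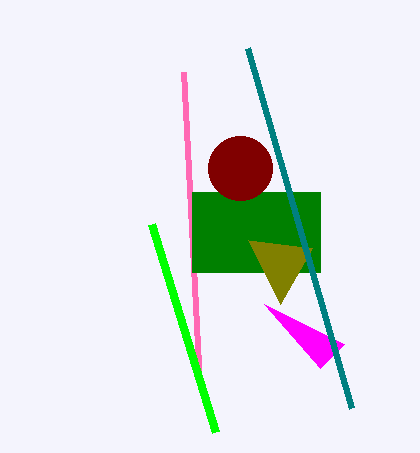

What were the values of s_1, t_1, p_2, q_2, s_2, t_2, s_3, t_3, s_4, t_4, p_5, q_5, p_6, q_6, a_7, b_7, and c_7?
s_1 = 184, t_1 = 72, p_2 = 192, q_2 = 192, s_2 = 320, t_2 = 272, s_3 = 344, t_3 = 344, s_4 = 280, t_4 = 304, p_5 = 352, q_5 = 408, p_6 = 216, q_6 = 432, a_7 = 240, b_7 = 168, c_7 = 32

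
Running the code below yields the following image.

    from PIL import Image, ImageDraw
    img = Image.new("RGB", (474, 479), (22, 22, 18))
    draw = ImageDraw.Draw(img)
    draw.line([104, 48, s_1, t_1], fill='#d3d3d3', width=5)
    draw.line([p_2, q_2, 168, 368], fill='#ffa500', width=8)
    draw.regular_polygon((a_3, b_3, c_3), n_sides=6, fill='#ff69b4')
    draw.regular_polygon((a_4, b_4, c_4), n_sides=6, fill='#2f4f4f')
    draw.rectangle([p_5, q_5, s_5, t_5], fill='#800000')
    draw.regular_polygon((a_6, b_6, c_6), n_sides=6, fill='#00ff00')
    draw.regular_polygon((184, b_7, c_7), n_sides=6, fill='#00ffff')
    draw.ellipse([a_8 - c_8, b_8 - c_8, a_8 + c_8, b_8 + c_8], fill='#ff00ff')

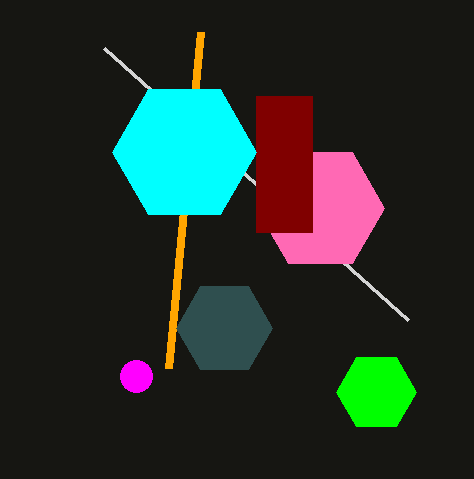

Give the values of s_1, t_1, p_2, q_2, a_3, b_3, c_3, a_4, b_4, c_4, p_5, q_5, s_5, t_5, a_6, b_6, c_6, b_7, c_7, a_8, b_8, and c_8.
s_1 = 408, t_1 = 320, p_2 = 200, q_2 = 32, a_3 = 320, b_3 = 208, c_3 = 64, a_4 = 224, b_4 = 328, c_4 = 48, p_5 = 256, q_5 = 96, s_5 = 312, t_5 = 232, a_6 = 376, b_6 = 392, c_6 = 40, b_7 = 152, c_7 = 72, a_8 = 136, b_8 = 376, c_8 = 16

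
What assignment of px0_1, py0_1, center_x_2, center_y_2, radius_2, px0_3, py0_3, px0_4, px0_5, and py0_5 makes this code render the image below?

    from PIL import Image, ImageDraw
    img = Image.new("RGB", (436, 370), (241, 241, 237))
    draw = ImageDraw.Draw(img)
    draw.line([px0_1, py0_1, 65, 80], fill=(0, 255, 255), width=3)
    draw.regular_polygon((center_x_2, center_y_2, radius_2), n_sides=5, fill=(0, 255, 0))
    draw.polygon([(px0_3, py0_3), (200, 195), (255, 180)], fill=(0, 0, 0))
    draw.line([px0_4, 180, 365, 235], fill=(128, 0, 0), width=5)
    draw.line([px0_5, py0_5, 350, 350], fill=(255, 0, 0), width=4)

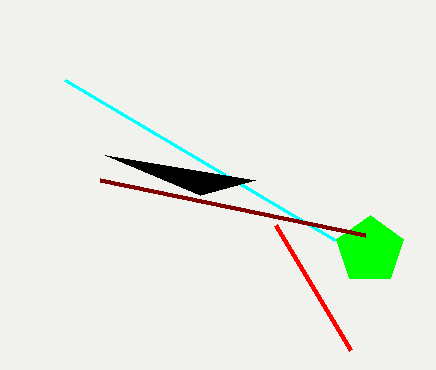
px0_1 = 335, py0_1 = 240, center_x_2 = 370, center_y_2 = 250, radius_2 = 35, px0_3 = 105, py0_3 = 155, px0_4 = 100, px0_5 = 275, py0_5 = 225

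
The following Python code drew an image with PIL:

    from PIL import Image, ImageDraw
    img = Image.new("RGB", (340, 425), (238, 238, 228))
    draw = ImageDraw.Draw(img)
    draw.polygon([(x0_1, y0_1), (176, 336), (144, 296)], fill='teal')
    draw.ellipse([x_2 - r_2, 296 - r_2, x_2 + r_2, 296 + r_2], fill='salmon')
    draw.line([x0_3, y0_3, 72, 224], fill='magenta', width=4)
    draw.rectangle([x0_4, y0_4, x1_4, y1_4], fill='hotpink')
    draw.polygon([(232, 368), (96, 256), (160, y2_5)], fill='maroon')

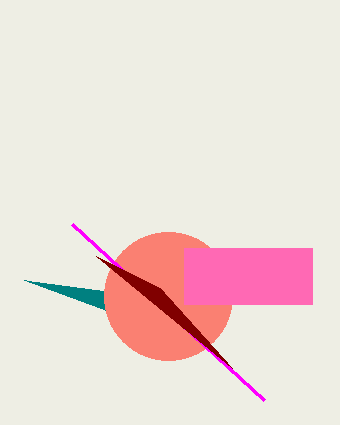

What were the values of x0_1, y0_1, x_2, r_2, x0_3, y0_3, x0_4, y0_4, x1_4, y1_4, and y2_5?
x0_1 = 24; y0_1 = 280; x_2 = 168; r_2 = 64; x0_3 = 264; y0_3 = 400; x0_4 = 184; y0_4 = 248; x1_4 = 312; y1_4 = 304; y2_5 = 288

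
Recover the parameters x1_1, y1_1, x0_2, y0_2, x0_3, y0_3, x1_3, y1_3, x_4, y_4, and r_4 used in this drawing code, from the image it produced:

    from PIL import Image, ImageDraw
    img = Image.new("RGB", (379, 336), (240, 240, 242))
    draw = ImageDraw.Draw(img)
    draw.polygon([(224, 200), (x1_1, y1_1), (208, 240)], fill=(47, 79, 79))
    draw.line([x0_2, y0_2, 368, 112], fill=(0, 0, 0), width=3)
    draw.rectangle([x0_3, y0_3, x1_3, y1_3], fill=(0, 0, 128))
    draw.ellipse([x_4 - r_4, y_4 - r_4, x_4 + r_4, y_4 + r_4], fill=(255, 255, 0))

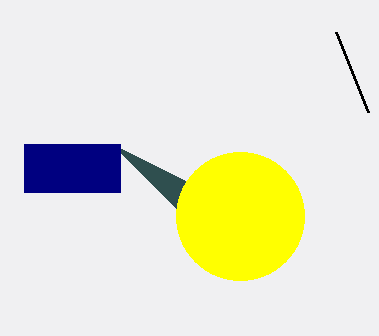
x1_1 = 112
y1_1 = 144
x0_2 = 336
y0_2 = 32
x0_3 = 24
y0_3 = 144
x1_3 = 120
y1_3 = 192
x_4 = 240
y_4 = 216
r_4 = 64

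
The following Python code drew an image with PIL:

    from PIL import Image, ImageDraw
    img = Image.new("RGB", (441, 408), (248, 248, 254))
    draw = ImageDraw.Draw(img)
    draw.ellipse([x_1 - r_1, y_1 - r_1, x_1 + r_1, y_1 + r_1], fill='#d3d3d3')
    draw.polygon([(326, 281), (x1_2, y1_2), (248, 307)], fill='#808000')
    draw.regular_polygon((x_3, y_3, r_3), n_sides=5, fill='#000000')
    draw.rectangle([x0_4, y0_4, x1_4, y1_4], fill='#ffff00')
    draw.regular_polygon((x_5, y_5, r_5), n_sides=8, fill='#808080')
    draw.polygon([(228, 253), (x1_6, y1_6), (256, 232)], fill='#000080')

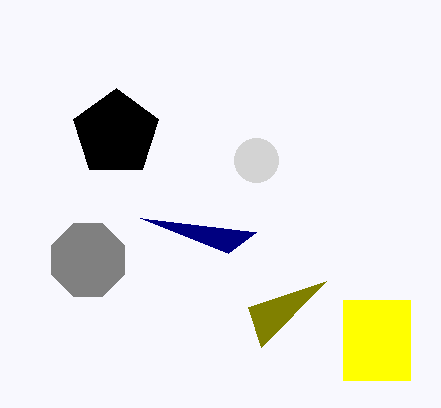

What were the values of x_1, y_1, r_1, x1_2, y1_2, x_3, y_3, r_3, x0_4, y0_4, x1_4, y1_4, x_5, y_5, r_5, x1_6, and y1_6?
x_1 = 256
y_1 = 160
r_1 = 22
x1_2 = 261
y1_2 = 347
x_3 = 116
y_3 = 133
r_3 = 45
x0_4 = 343
y0_4 = 300
x1_4 = 410
y1_4 = 380
x_5 = 88
y_5 = 260
r_5 = 39
x1_6 = 140
y1_6 = 218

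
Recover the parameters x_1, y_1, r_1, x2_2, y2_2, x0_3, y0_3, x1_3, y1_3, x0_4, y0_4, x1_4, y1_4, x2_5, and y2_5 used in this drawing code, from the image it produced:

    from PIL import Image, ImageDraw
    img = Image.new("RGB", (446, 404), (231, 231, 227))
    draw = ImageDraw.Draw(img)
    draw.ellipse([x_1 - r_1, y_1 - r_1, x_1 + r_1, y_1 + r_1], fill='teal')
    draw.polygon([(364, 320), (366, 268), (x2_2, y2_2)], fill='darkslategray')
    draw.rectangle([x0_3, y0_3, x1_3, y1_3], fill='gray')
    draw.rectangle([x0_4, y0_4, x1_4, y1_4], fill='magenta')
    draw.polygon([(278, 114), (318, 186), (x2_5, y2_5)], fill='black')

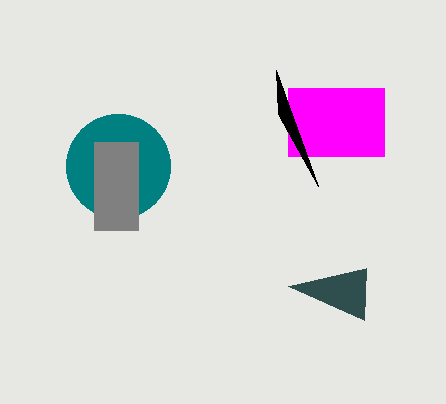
x_1 = 118
y_1 = 166
r_1 = 52
x2_2 = 288
y2_2 = 286
x0_3 = 94
y0_3 = 142
x1_3 = 138
y1_3 = 230
x0_4 = 288
y0_4 = 88
x1_4 = 384
y1_4 = 156
x2_5 = 276
y2_5 = 70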